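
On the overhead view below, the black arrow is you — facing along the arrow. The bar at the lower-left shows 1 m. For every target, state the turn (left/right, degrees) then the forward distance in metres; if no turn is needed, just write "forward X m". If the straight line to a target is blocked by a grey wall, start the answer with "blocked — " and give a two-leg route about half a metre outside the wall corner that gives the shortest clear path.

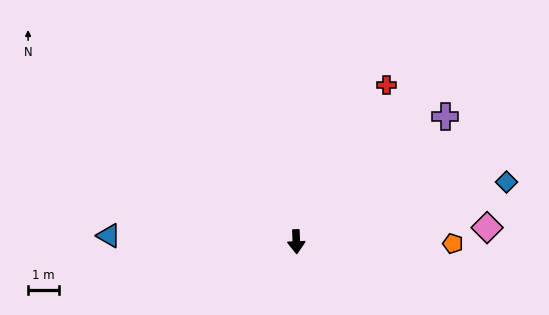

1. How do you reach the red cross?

turn left 148°, forward 5.8 m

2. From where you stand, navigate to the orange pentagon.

turn left 87°, forward 5.0 m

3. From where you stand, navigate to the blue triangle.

turn right 94°, forward 6.0 m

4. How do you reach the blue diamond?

turn left 104°, forward 7.0 m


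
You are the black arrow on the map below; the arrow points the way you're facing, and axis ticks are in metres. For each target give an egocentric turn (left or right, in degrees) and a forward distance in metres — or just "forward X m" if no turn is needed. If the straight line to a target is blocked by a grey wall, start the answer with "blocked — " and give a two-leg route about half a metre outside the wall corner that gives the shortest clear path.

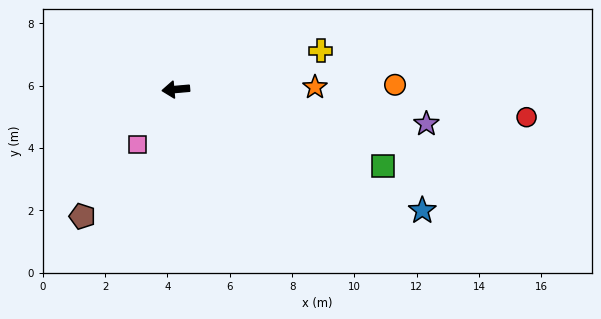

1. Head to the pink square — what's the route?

turn left 50°, forward 2.2 m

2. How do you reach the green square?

turn left 155°, forward 7.1 m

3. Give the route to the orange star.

turn left 176°, forward 4.5 m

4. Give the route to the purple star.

turn left 167°, forward 8.1 m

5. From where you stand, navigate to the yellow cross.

turn right 170°, forward 4.8 m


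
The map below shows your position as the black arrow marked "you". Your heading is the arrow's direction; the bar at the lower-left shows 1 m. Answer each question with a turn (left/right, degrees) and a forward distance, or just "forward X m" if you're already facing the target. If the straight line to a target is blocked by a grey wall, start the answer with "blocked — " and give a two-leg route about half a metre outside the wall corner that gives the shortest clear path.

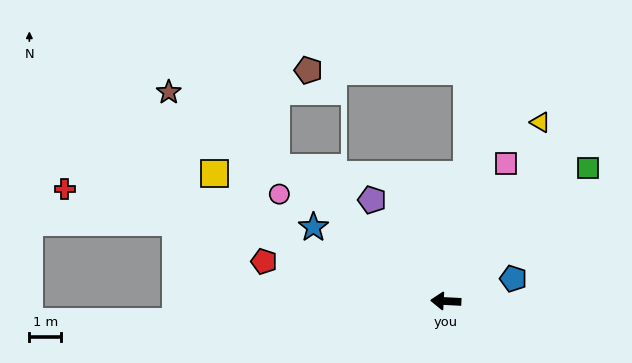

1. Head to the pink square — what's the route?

turn right 111°, forward 4.7 m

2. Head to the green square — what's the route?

turn right 134°, forward 6.2 m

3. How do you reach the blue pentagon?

turn right 159°, forward 2.2 m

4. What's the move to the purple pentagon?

turn right 51°, forward 4.0 m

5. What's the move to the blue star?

turn right 26°, forward 4.8 m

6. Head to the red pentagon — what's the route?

turn right 9°, forward 5.9 m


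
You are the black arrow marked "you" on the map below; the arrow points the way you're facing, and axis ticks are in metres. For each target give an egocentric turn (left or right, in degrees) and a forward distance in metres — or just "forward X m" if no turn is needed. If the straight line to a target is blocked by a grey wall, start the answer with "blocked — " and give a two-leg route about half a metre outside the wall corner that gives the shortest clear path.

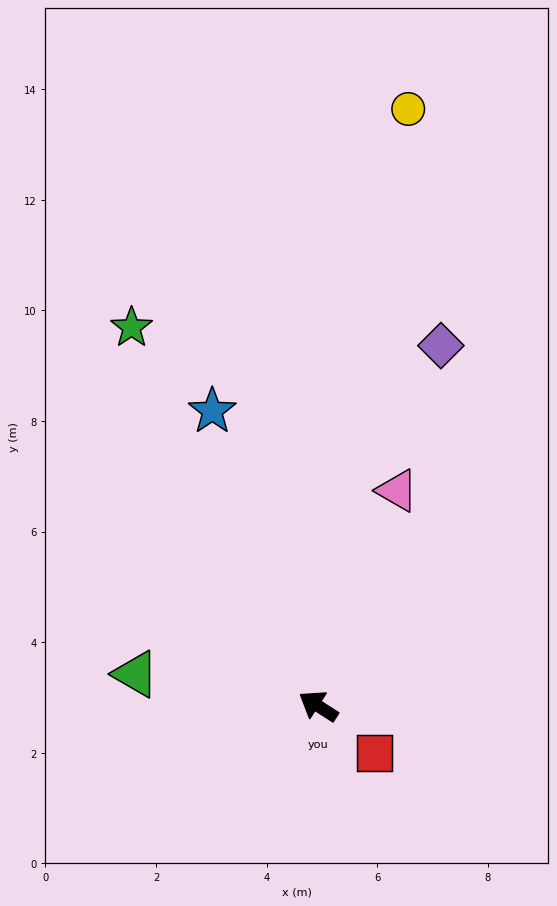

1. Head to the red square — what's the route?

turn left 173°, forward 1.3 m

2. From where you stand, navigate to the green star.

turn right 31°, forward 7.6 m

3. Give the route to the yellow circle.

turn right 66°, forward 10.9 m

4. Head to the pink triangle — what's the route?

turn right 77°, forward 4.1 m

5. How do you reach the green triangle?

turn left 23°, forward 3.4 m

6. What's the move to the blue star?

turn right 37°, forward 5.7 m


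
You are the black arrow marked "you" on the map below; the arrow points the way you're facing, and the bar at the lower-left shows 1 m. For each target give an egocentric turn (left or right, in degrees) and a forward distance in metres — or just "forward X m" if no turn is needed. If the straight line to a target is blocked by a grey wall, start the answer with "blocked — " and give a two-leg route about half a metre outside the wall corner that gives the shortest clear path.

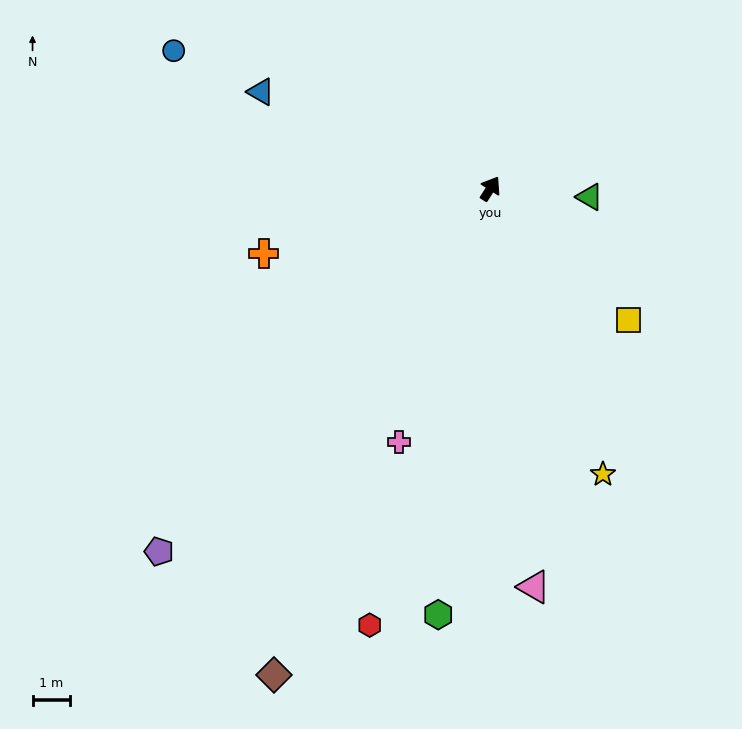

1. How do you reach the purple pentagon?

turn left 170°, forward 13.2 m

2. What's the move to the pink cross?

turn right 167°, forward 7.2 m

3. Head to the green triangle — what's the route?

turn right 62°, forward 2.7 m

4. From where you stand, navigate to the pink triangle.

turn right 141°, forward 10.7 m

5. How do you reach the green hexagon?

turn right 154°, forward 11.5 m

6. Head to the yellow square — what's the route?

turn right 101°, forward 5.1 m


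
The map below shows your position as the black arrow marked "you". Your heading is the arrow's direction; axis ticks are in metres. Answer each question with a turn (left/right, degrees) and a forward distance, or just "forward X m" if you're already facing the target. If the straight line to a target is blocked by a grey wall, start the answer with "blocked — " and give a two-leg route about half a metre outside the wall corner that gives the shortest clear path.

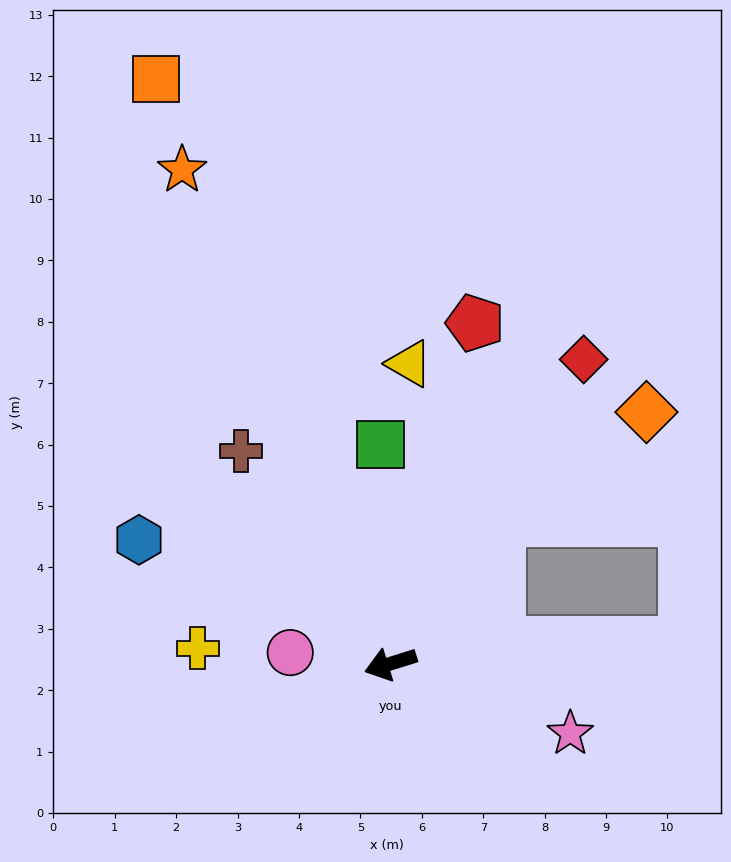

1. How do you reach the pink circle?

turn right 24°, forward 1.6 m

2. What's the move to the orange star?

turn right 84°, forward 8.7 m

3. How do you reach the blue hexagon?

turn right 44°, forward 4.6 m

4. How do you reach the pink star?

turn left 141°, forward 3.1 m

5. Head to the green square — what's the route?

turn right 105°, forward 3.6 m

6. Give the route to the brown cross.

turn right 72°, forward 4.2 m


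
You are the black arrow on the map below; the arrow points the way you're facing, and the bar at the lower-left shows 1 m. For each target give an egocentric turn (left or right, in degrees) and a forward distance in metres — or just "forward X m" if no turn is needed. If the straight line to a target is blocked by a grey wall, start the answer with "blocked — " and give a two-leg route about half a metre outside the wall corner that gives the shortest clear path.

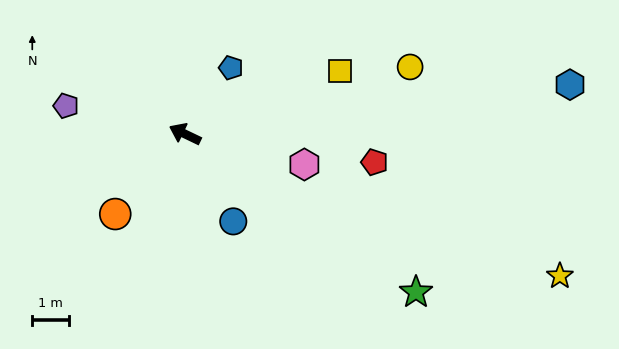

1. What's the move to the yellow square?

turn right 132°, forward 4.6 m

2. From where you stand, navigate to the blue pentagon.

turn right 99°, forward 2.2 m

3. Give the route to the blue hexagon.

turn right 147°, forward 10.6 m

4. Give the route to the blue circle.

turn left 145°, forward 2.7 m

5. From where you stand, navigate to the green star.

turn left 171°, forward 7.6 m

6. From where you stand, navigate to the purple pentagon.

turn left 12°, forward 3.3 m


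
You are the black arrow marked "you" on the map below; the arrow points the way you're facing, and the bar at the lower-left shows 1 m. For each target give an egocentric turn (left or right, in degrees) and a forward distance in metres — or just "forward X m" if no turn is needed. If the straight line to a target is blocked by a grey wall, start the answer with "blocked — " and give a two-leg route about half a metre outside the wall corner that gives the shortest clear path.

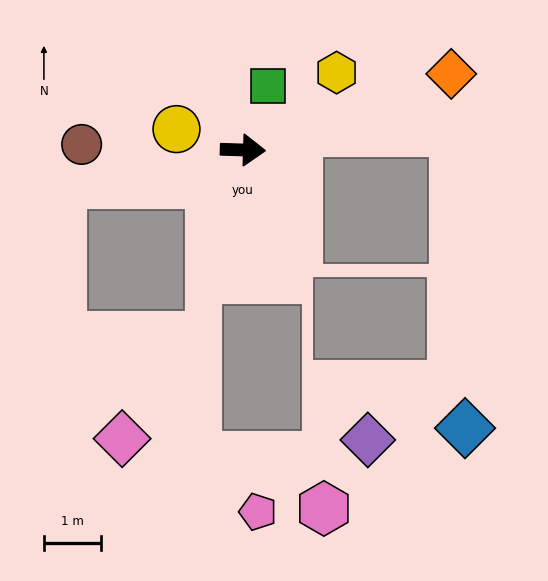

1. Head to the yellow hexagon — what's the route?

turn left 41°, forward 2.1 m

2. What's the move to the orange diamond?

turn left 22°, forward 3.9 m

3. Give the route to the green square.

turn left 70°, forward 1.2 m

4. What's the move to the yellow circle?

turn left 164°, forward 1.2 m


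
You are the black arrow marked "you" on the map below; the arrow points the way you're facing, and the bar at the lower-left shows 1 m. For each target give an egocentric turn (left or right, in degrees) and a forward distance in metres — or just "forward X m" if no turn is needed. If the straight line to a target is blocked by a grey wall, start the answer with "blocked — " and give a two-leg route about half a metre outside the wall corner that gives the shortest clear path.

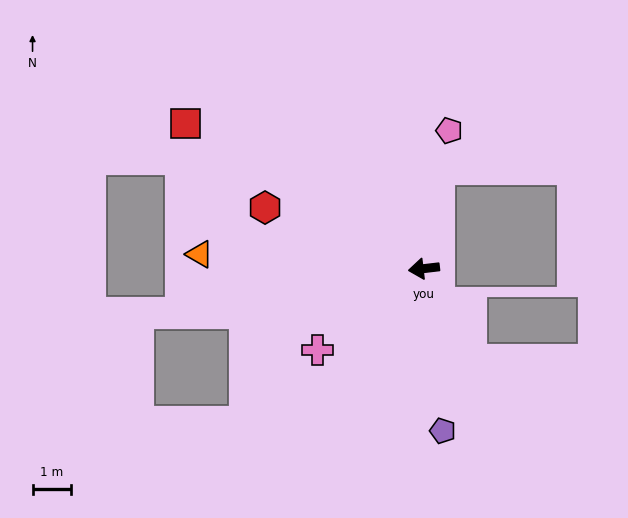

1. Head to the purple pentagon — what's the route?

turn left 90°, forward 4.3 m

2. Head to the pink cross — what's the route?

turn left 31°, forward 3.5 m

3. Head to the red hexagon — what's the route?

turn right 28°, forward 4.5 m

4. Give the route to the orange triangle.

turn right 10°, forward 5.9 m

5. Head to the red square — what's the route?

turn right 38°, forward 7.3 m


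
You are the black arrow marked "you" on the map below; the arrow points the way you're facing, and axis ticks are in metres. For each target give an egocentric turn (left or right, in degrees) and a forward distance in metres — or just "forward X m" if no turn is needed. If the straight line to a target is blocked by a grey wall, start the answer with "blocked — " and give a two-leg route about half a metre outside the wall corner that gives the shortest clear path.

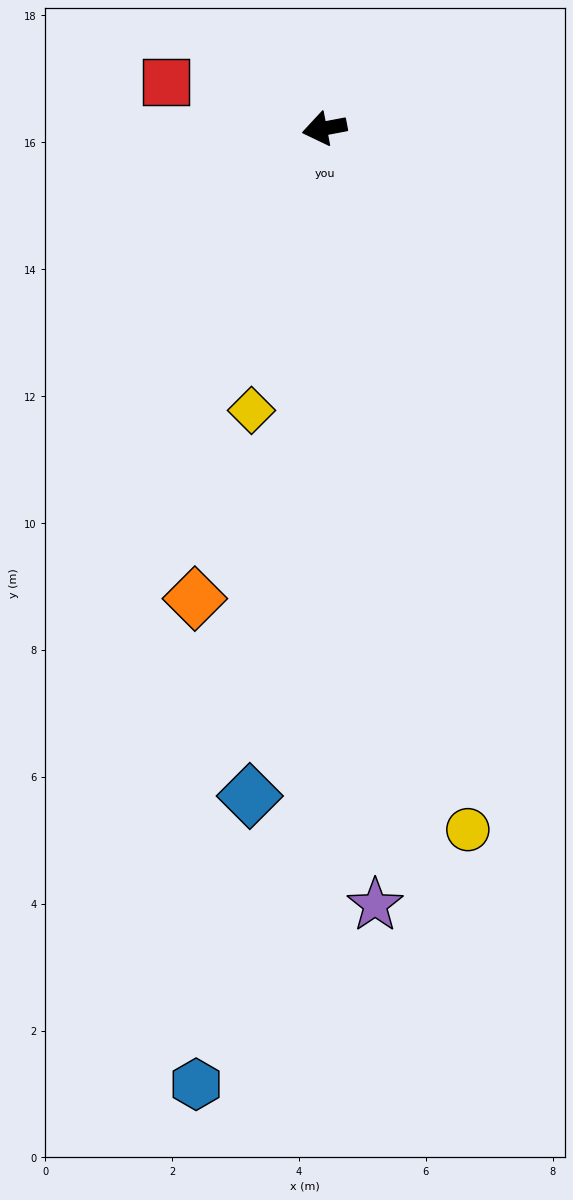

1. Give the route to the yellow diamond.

turn left 65°, forward 4.6 m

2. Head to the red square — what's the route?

turn right 27°, forward 2.6 m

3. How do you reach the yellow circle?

turn left 91°, forward 11.3 m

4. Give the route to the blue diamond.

turn left 73°, forward 10.6 m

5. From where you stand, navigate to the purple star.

turn left 83°, forward 12.3 m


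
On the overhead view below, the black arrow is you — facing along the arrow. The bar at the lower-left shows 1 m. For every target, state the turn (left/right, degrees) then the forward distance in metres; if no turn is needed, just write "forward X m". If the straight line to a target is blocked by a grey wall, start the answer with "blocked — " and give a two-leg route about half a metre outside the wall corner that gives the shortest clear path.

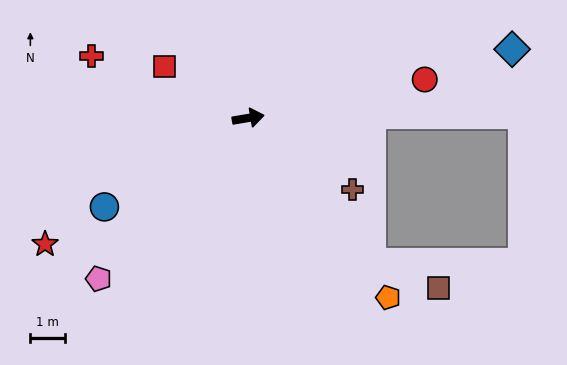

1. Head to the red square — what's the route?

turn left 139°, forward 2.8 m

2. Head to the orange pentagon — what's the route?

turn right 62°, forward 6.6 m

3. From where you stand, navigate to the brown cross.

turn right 44°, forward 3.7 m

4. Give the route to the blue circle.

turn right 158°, forward 4.9 m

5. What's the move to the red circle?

turn left 3°, forward 5.2 m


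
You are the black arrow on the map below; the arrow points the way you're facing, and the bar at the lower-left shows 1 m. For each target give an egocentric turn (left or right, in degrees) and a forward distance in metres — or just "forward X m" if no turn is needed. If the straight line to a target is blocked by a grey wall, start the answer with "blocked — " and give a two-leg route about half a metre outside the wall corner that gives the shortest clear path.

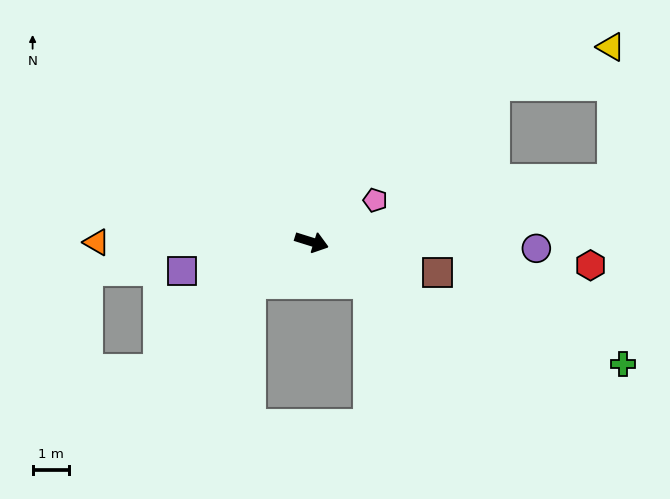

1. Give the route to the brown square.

turn left 4°, forward 3.5 m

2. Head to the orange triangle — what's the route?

turn right 163°, forward 5.9 m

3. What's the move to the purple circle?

turn left 16°, forward 6.2 m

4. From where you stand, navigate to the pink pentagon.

turn left 51°, forward 2.1 m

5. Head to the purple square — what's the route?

turn right 150°, forward 3.6 m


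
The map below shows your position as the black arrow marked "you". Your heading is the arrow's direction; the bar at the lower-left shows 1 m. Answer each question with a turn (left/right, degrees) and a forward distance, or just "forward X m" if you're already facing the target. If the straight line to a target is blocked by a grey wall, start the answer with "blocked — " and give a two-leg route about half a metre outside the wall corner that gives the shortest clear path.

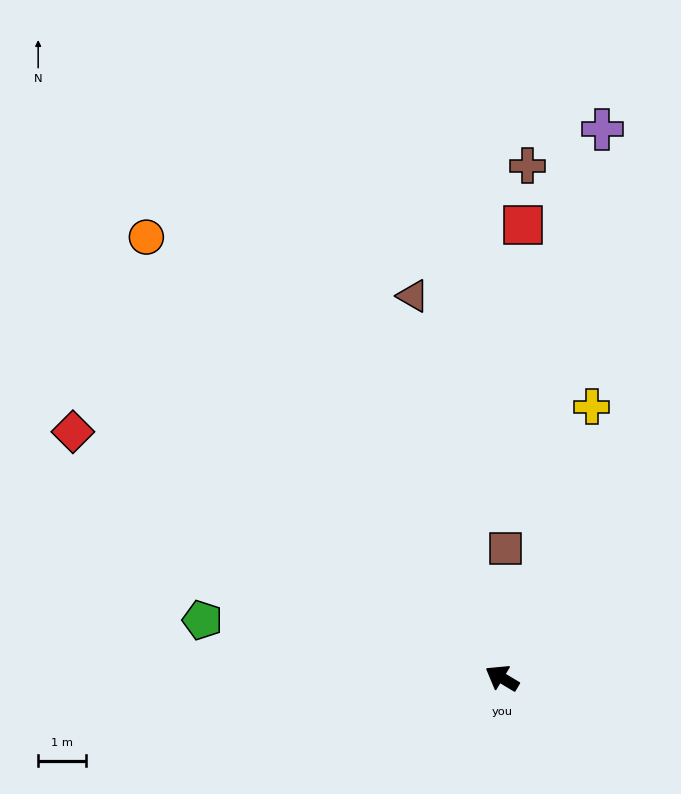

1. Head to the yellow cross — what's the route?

turn right 77°, forward 5.9 m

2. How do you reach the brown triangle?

turn right 46°, forward 8.1 m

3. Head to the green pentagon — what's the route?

turn left 20°, forward 6.3 m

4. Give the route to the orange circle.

turn right 20°, forward 11.7 m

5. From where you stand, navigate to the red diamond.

forward 10.2 m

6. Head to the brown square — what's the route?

turn right 60°, forward 2.7 m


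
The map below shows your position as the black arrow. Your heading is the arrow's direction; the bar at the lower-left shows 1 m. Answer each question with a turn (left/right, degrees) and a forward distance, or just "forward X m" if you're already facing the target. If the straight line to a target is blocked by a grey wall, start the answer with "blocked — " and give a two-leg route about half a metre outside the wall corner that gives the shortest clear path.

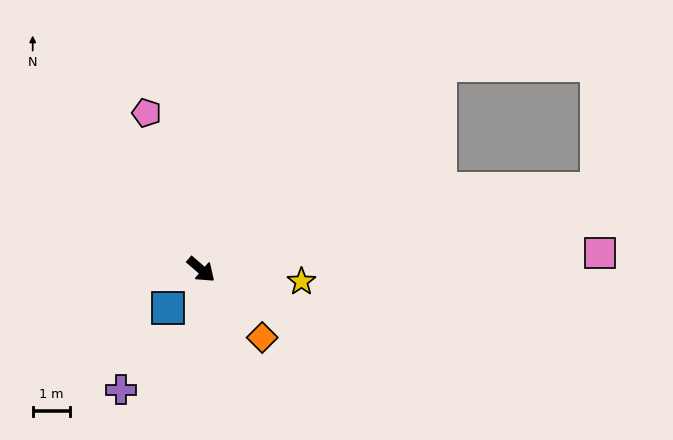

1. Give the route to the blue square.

turn right 90°, forward 1.4 m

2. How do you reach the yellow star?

turn left 34°, forward 2.7 m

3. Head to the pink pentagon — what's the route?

turn left 150°, forward 4.4 m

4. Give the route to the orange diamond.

turn right 7°, forward 2.4 m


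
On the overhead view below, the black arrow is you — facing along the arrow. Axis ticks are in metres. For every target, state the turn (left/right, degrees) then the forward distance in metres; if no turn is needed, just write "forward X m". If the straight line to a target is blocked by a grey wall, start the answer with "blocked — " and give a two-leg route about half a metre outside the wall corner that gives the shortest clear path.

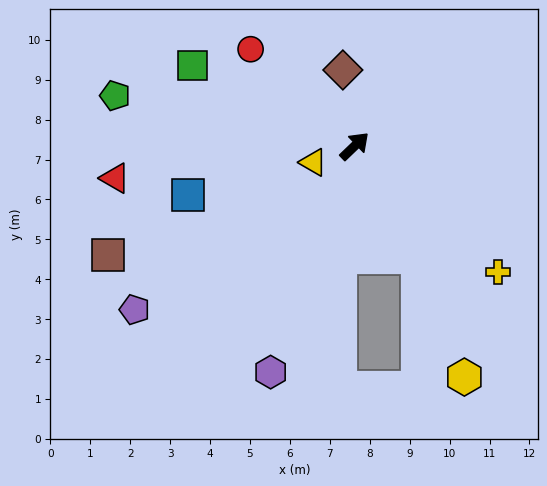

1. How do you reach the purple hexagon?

turn right 154°, forward 6.0 m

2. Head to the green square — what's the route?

turn left 110°, forward 4.5 m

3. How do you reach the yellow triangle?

turn left 158°, forward 1.1 m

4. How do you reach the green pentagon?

turn left 124°, forward 6.1 m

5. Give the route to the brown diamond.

turn left 55°, forward 1.9 m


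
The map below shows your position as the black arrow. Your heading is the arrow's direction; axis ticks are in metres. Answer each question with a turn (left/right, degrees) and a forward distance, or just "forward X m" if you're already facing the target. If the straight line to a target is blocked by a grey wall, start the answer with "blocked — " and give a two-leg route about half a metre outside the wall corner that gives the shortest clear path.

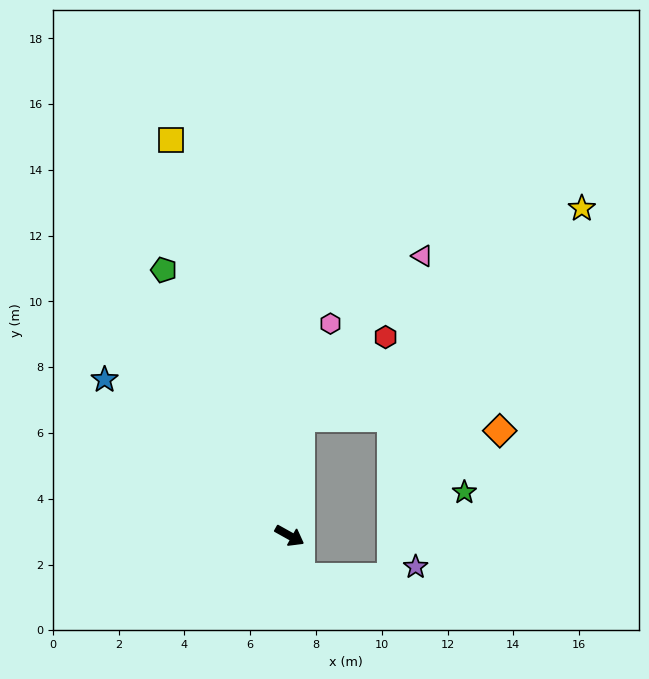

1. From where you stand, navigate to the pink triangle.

blocked — turn left 114°, forward 3.6 m, then turn right 32°, forward 6.2 m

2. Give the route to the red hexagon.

blocked — turn left 114°, forward 3.6 m, then turn right 41°, forward 3.6 m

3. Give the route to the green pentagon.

turn left 144°, forward 8.9 m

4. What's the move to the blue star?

turn left 169°, forward 7.4 m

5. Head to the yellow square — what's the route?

turn left 136°, forward 12.6 m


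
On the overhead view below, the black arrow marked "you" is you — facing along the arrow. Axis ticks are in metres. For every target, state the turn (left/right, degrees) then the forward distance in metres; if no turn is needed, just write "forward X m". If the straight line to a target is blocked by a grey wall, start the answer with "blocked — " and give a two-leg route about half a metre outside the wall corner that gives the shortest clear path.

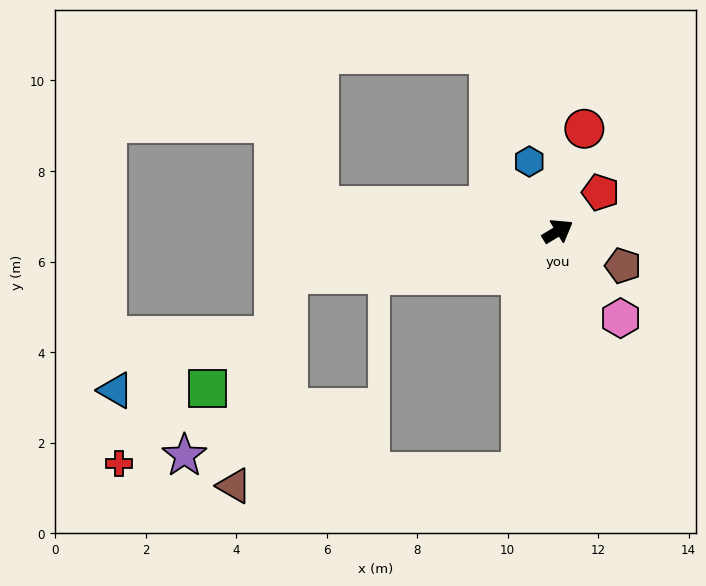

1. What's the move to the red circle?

turn left 44°, forward 2.3 m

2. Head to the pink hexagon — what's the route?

turn right 85°, forward 2.4 m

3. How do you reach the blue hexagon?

turn left 81°, forward 1.7 m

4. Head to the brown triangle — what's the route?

blocked — turn right 130°, forward 5.4 m, then turn right 78°, forward 6.3 m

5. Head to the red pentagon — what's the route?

turn left 11°, forward 1.3 m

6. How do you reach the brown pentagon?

turn right 59°, forward 1.6 m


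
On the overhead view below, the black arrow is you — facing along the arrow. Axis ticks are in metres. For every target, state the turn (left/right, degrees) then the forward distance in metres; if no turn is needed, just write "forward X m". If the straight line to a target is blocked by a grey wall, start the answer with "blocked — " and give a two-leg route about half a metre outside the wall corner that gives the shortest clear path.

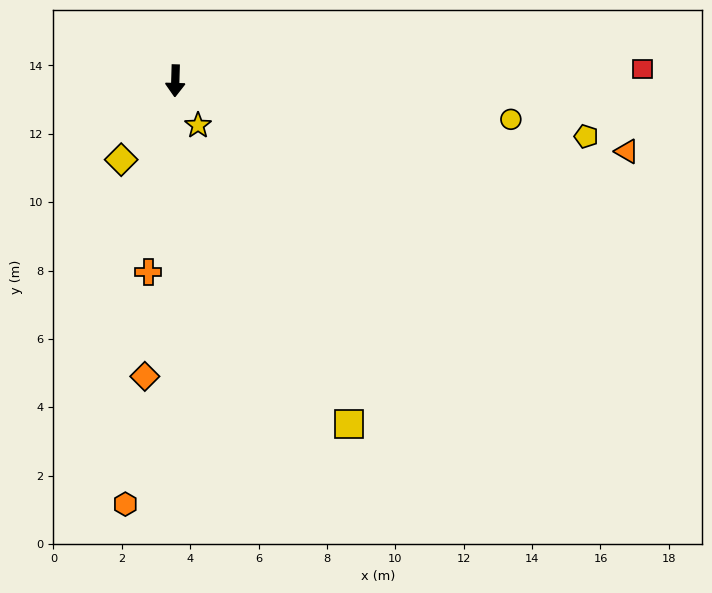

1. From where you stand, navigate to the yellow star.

turn left 29°, forward 1.5 m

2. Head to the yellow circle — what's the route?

turn left 85°, forward 9.9 m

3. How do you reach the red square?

turn left 93°, forward 13.7 m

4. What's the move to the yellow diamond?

turn right 33°, forward 2.8 m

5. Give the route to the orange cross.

turn right 6°, forward 5.6 m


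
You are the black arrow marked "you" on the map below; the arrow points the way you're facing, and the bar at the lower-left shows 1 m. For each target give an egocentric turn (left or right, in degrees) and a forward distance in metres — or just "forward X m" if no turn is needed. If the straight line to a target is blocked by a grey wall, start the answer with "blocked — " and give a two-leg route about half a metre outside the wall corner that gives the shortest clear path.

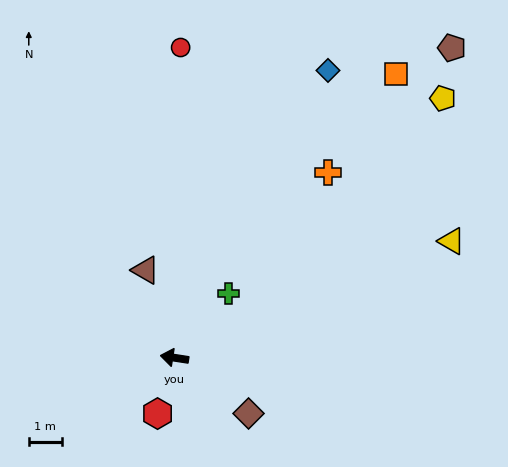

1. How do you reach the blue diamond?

turn right 109°, forward 9.9 m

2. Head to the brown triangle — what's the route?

turn right 63°, forward 2.8 m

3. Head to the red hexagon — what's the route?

turn left 82°, forward 1.8 m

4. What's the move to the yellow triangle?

turn right 148°, forward 9.2 m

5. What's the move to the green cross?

turn right 121°, forward 2.6 m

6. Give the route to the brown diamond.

turn left 152°, forward 2.8 m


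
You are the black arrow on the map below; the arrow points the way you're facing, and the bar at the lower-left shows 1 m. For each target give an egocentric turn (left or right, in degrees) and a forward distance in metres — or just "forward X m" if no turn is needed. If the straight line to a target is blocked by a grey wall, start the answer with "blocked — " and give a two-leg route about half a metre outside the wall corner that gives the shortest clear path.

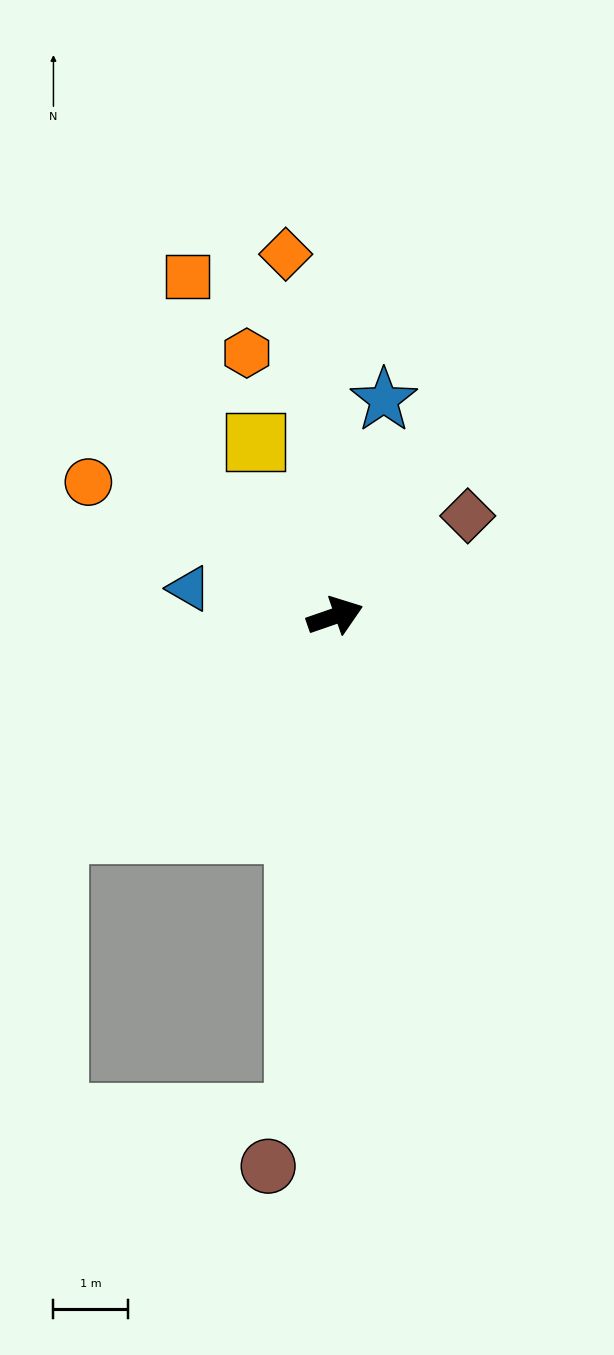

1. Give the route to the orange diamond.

turn left 79°, forward 4.9 m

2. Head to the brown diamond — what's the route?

turn left 18°, forward 2.2 m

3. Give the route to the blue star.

turn left 58°, forward 3.0 m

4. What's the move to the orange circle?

turn left 132°, forward 3.8 m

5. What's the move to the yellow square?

turn left 96°, forward 2.6 m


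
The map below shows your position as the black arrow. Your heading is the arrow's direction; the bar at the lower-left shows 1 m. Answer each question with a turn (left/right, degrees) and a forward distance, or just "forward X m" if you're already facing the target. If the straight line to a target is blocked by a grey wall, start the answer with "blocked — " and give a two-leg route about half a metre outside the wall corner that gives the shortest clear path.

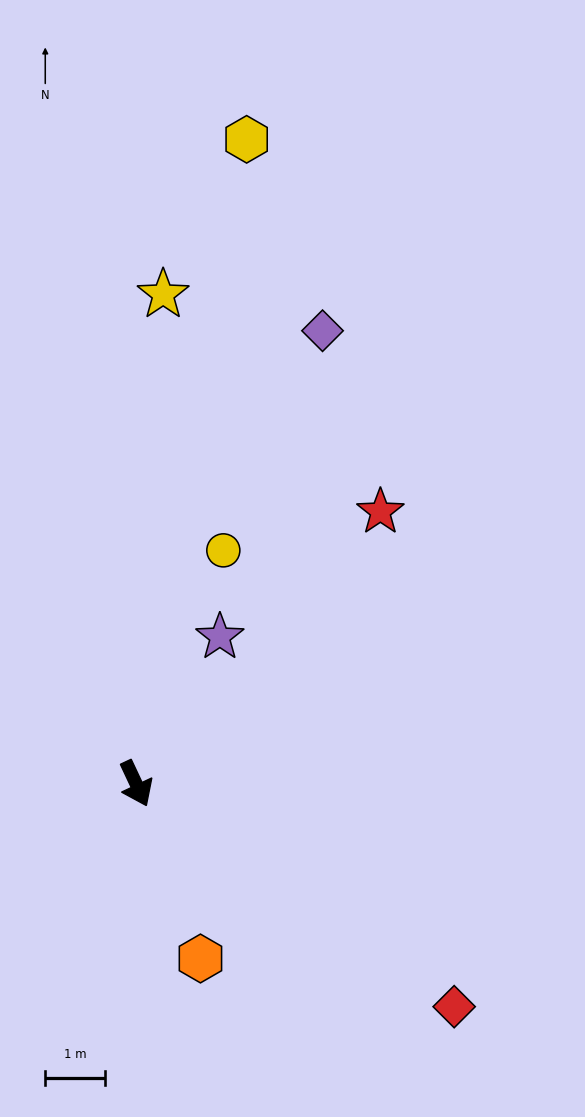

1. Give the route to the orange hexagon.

turn right 5°, forward 3.1 m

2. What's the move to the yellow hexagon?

turn left 145°, forward 10.9 m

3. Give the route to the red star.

turn left 113°, forward 6.1 m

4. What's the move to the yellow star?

turn left 152°, forward 8.2 m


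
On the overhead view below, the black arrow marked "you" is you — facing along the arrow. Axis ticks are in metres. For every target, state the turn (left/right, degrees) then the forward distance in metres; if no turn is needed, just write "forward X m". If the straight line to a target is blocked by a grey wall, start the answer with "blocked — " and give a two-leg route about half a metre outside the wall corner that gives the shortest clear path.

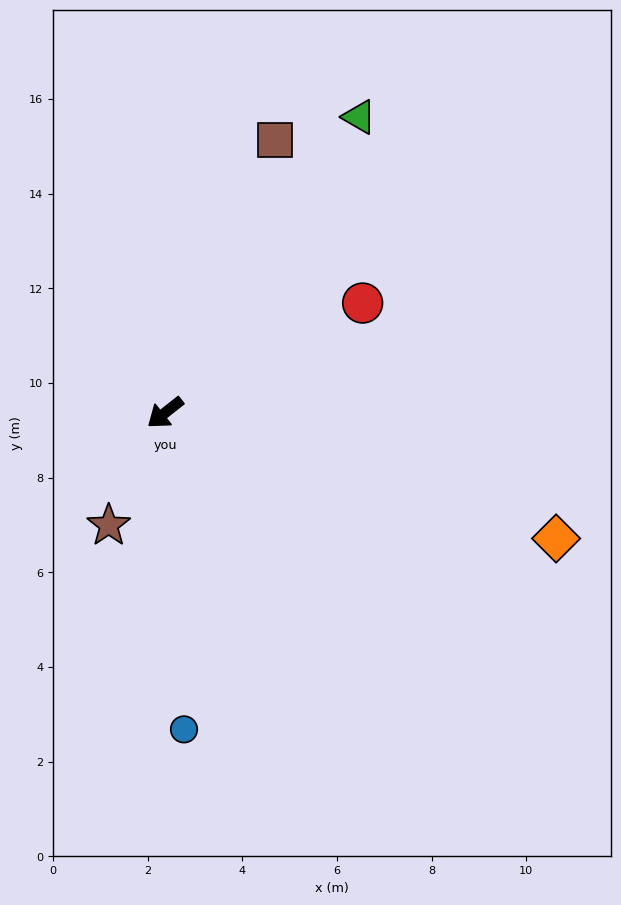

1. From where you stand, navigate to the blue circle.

turn left 55°, forward 6.7 m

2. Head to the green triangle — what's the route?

turn right 162°, forward 7.5 m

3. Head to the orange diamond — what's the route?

turn left 124°, forward 8.7 m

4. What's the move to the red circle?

turn left 171°, forward 4.8 m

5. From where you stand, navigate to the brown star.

turn left 25°, forward 2.7 m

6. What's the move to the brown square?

turn right 150°, forward 6.2 m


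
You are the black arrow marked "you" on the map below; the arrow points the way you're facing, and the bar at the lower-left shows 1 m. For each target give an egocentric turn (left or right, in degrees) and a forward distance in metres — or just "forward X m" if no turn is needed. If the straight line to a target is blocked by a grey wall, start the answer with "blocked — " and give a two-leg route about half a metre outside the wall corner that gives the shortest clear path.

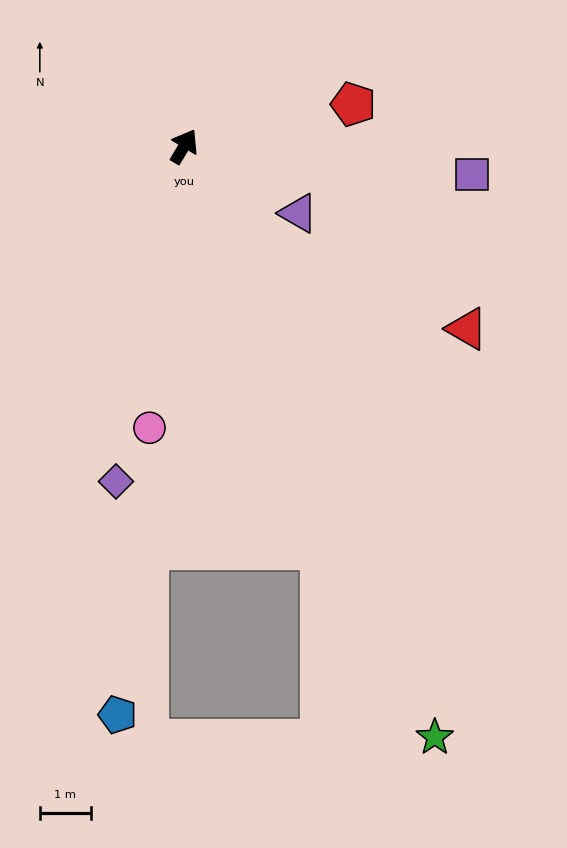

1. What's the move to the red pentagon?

turn right 45°, forward 3.4 m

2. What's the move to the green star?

turn right 126°, forward 12.6 m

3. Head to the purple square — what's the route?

turn right 65°, forward 5.7 m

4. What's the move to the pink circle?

turn right 156°, forward 5.6 m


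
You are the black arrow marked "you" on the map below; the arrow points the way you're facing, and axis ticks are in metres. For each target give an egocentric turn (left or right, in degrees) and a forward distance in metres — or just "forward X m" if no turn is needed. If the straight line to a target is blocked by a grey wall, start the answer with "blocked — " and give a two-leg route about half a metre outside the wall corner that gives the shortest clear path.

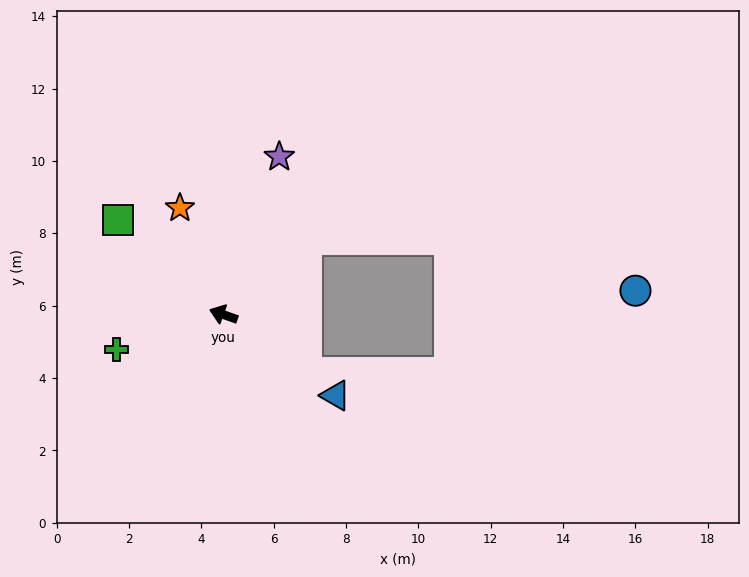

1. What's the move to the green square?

turn right 22°, forward 3.9 m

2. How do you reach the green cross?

turn left 38°, forward 3.1 m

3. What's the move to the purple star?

turn right 90°, forward 4.6 m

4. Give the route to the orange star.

turn right 48°, forward 3.2 m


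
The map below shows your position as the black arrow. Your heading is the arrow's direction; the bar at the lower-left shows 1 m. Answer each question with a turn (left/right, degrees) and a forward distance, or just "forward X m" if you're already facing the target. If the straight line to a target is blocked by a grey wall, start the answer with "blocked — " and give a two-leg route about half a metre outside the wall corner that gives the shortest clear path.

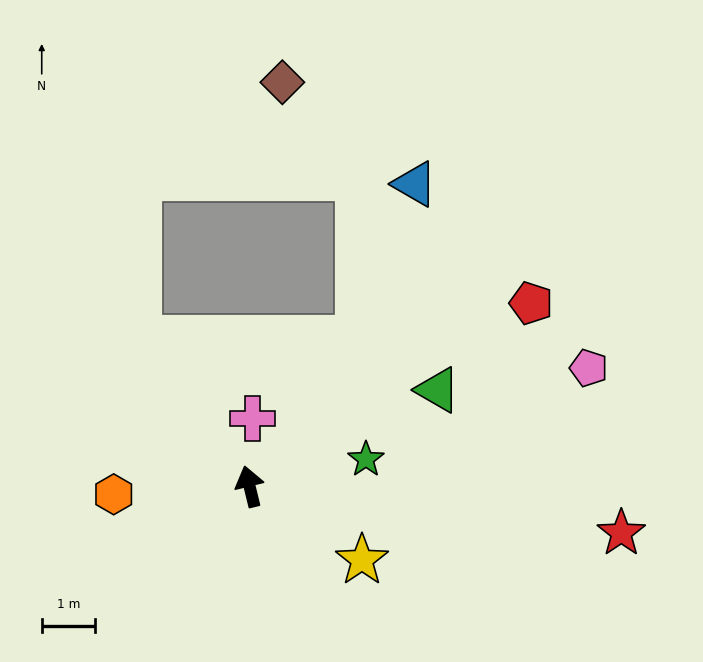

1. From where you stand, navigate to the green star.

turn right 91°, forward 2.2 m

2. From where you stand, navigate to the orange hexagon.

turn left 80°, forward 2.5 m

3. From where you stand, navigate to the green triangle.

turn right 77°, forward 4.0 m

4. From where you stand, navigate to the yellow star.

turn right 137°, forward 2.5 m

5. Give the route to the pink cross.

turn right 16°, forward 1.3 m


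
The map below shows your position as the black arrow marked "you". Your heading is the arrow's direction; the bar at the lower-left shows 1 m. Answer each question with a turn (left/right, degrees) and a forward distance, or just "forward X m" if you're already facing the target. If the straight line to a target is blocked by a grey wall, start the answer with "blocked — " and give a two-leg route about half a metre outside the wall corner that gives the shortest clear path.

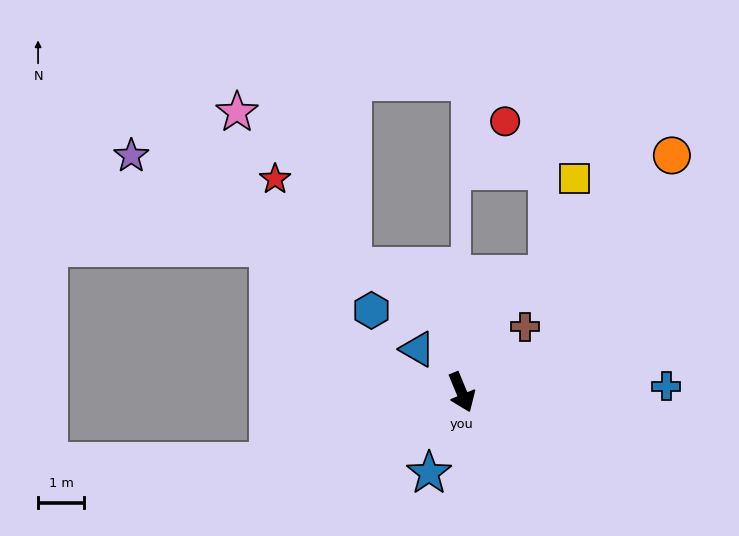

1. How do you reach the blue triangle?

turn right 157°, forward 1.3 m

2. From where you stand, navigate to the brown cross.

turn left 113°, forward 2.0 m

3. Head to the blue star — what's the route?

turn right 44°, forward 1.9 m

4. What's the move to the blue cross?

turn left 69°, forward 4.4 m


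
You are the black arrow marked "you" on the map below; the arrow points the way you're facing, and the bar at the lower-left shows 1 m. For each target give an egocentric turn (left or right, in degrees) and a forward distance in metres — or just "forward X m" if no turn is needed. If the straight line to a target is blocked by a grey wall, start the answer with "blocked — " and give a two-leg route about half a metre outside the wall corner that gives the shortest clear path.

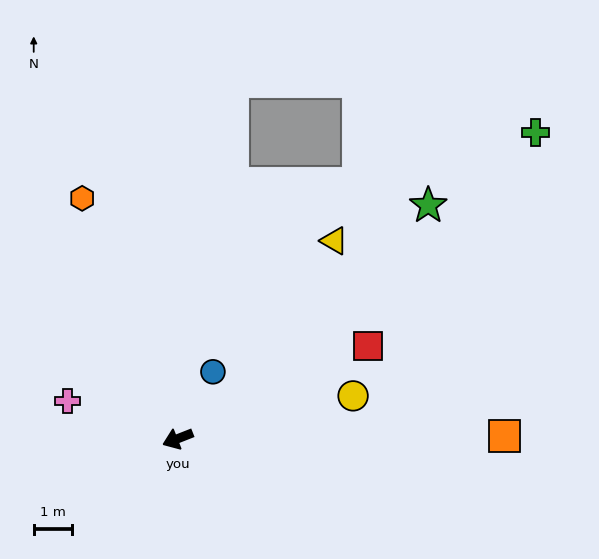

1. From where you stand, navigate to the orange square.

turn left 159°, forward 8.5 m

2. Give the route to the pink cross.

turn right 40°, forward 3.0 m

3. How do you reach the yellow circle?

turn left 172°, forward 4.7 m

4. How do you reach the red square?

turn right 175°, forward 5.5 m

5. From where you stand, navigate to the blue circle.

turn right 139°, forward 2.0 m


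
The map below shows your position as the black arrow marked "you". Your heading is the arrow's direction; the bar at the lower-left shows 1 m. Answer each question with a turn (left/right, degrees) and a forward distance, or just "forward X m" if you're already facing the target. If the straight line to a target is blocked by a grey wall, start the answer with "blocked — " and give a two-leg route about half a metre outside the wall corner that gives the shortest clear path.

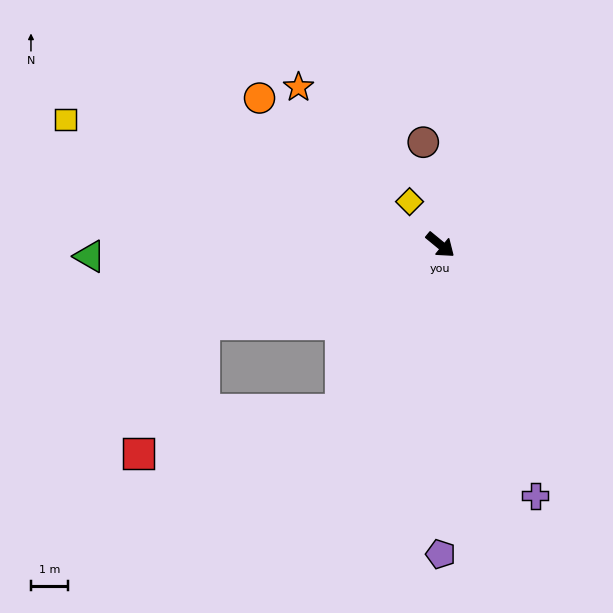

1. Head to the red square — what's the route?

blocked — turn right 122°, forward 6.8 m, then turn left 44°, forward 3.9 m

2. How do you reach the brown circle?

turn left 139°, forward 2.8 m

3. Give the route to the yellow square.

turn right 159°, forward 10.8 m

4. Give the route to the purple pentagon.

turn right 51°, forward 8.4 m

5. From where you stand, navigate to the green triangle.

turn right 139°, forward 9.6 m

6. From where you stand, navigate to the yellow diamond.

turn left 165°, forward 1.4 m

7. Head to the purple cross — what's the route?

turn right 30°, forward 7.3 m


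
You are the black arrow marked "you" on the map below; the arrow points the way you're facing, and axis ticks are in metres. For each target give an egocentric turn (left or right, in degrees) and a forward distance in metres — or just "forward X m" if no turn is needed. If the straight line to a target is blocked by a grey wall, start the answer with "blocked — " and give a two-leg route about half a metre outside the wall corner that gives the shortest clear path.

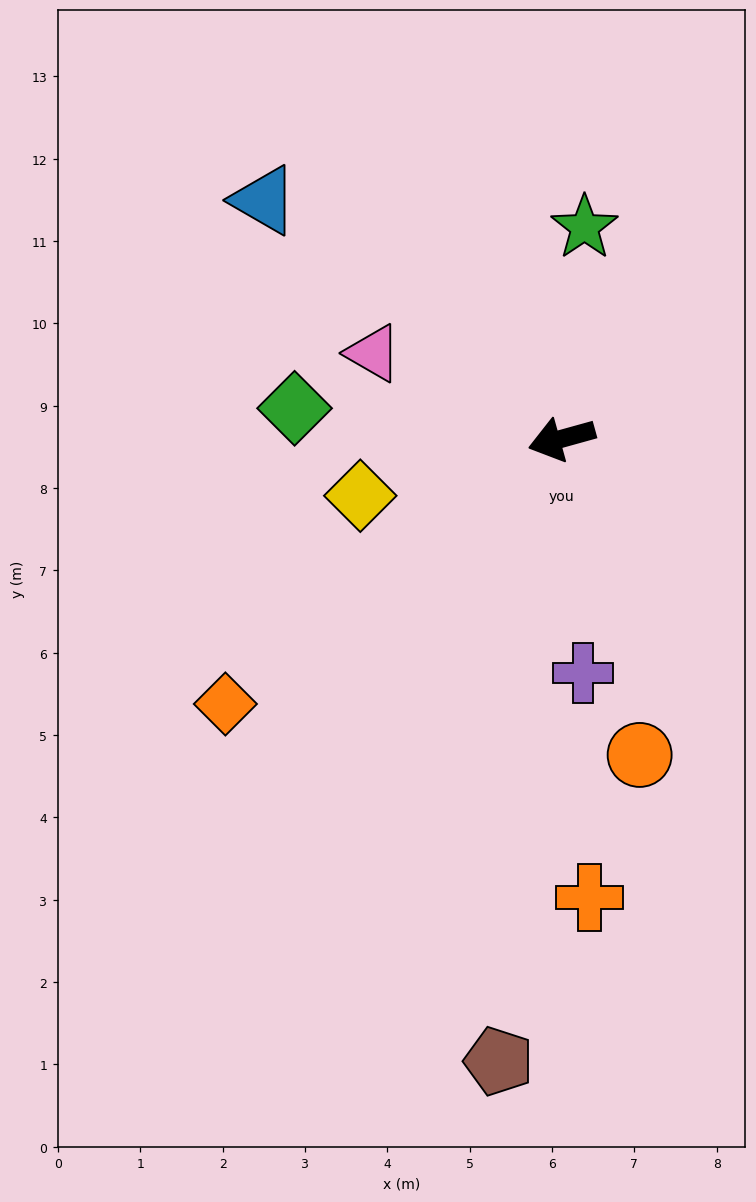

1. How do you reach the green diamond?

turn right 22°, forward 3.3 m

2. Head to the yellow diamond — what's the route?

forward 2.5 m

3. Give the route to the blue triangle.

turn right 54°, forward 4.6 m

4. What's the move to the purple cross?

turn left 80°, forward 2.9 m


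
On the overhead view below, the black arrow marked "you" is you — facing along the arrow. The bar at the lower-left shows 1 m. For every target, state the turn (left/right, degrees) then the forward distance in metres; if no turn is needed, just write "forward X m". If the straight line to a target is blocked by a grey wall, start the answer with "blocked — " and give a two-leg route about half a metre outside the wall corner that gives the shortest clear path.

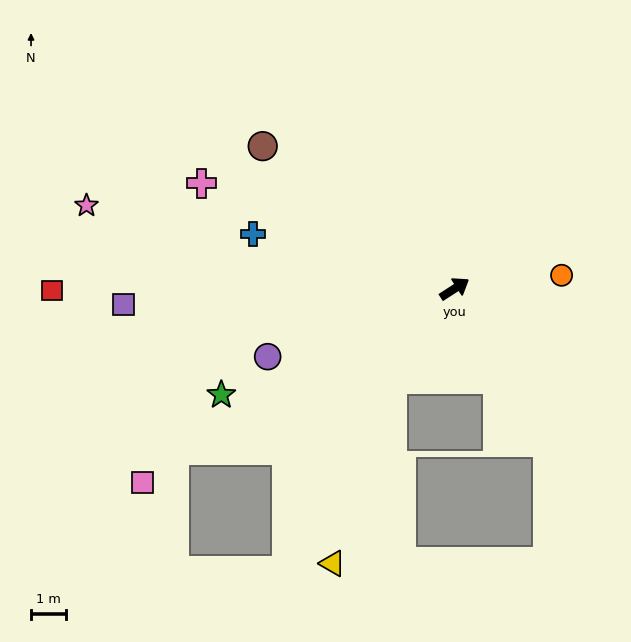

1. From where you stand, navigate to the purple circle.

turn left 167°, forward 5.7 m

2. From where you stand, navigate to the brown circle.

turn left 111°, forward 6.9 m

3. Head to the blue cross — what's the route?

turn left 132°, forward 6.0 m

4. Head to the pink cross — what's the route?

turn left 125°, forward 7.9 m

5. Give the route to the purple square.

turn left 150°, forward 9.6 m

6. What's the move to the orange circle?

turn right 26°, forward 3.1 m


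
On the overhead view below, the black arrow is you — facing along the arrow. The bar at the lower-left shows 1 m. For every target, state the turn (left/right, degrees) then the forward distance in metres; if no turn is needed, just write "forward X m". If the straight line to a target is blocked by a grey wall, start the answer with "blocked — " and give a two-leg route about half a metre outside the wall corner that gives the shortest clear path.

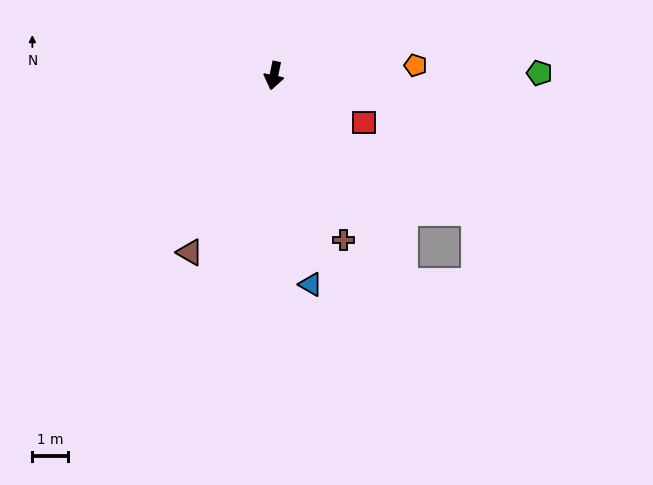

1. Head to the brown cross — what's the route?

turn left 35°, forward 5.0 m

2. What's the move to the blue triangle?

turn left 22°, forward 5.9 m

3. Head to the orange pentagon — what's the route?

turn left 106°, forward 4.0 m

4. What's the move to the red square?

turn left 74°, forward 2.8 m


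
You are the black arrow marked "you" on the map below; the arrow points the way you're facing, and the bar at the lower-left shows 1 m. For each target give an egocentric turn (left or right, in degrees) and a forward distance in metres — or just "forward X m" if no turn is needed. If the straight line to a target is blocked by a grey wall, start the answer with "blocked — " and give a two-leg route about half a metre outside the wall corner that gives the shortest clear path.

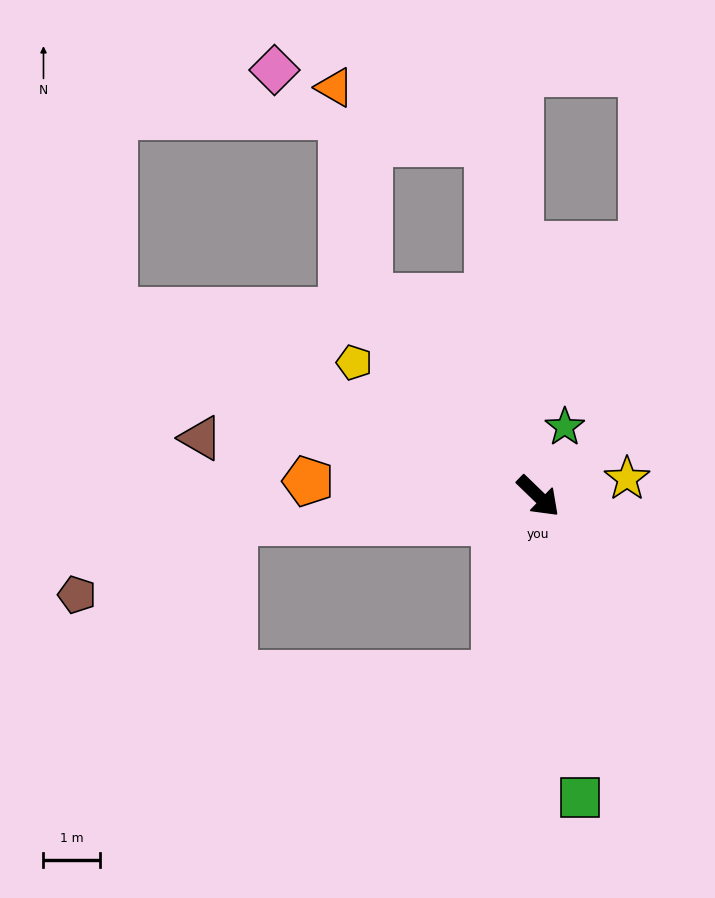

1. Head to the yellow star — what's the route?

turn left 55°, forward 1.6 m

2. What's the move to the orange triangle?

blocked — turn left 174°, forward 4.7 m, then turn right 31°, forward 3.8 m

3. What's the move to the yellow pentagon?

turn right 172°, forward 4.0 m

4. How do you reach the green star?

turn left 113°, forward 1.3 m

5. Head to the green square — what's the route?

turn right 38°, forward 5.4 m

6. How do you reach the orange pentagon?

turn right 140°, forward 4.1 m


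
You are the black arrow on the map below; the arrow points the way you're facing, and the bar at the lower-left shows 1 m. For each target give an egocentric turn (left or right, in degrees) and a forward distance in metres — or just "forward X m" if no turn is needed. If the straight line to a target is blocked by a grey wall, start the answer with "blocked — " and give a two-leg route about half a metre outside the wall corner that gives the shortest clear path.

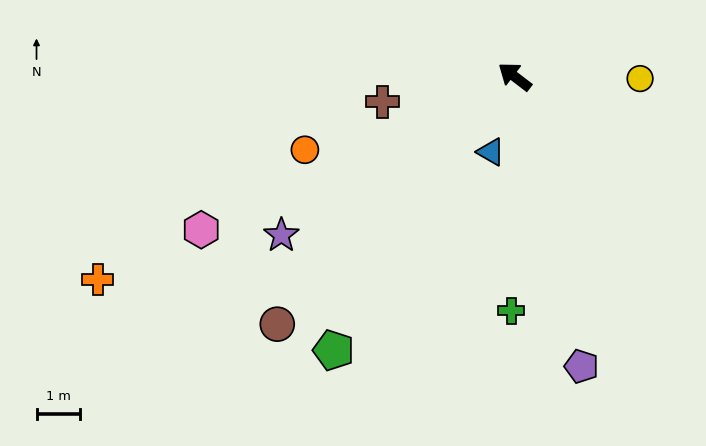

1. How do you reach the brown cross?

turn left 48°, forward 3.1 m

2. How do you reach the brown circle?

turn left 84°, forward 7.9 m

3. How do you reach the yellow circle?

turn right 143°, forward 2.9 m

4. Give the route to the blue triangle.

turn left 110°, forward 1.8 m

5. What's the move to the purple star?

turn left 72°, forward 6.5 m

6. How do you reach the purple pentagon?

turn left 140°, forward 6.8 m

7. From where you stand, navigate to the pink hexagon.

turn left 63°, forward 8.0 m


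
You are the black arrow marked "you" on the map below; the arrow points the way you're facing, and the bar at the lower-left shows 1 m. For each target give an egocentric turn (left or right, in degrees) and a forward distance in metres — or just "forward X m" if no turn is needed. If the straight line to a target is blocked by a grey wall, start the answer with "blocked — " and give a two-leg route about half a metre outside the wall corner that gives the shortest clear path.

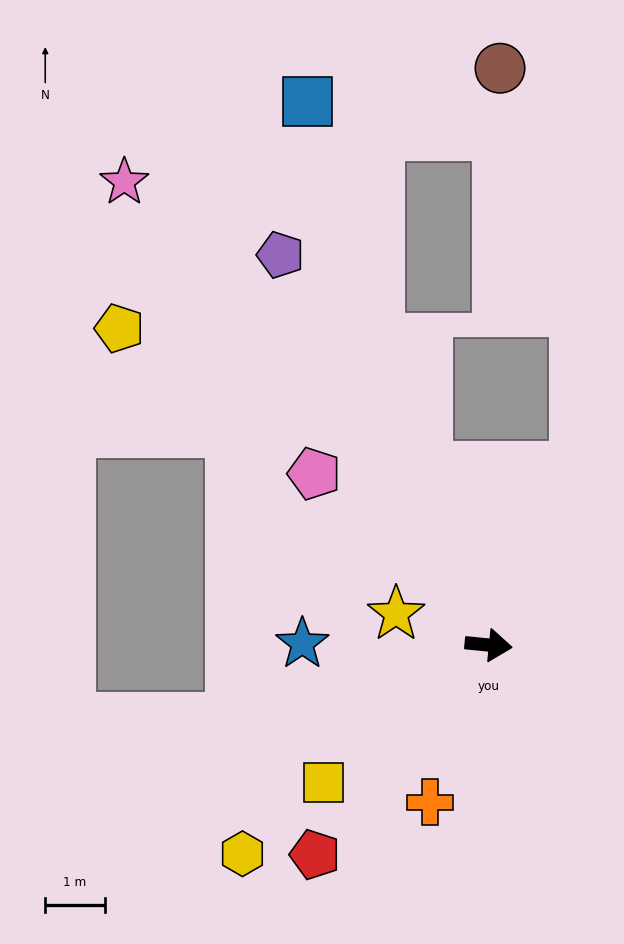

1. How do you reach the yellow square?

turn right 135°, forward 3.6 m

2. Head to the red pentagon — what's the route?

turn right 124°, forward 4.6 m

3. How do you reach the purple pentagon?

turn left 124°, forward 7.4 m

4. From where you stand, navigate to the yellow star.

turn left 167°, forward 1.6 m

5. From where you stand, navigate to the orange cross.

turn right 105°, forward 2.8 m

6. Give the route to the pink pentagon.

turn left 141°, forward 4.1 m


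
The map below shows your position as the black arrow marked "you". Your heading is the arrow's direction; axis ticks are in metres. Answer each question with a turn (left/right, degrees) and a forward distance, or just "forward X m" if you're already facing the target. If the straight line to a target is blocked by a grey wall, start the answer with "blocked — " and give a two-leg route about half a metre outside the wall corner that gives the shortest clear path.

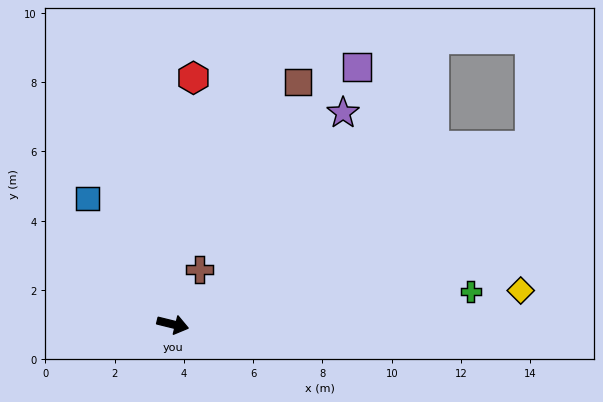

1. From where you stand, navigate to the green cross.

turn left 20°, forward 8.7 m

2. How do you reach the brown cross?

turn left 78°, forward 1.8 m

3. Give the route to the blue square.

turn left 138°, forward 4.4 m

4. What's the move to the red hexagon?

turn left 99°, forward 7.1 m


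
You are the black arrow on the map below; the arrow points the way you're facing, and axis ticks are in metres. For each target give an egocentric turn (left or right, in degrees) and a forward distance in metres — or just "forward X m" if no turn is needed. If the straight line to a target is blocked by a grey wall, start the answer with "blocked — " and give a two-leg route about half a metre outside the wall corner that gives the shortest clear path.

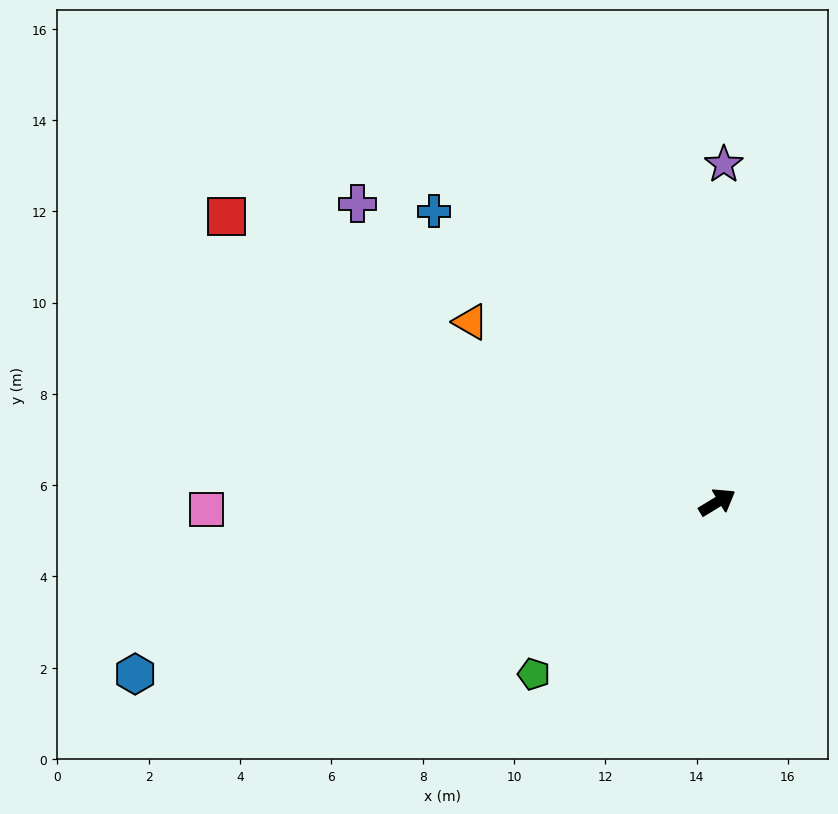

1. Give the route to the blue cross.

turn left 103°, forward 8.9 m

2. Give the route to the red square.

turn left 119°, forward 12.4 m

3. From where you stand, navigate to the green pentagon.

turn right 168°, forward 5.5 m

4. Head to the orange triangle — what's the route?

turn left 113°, forward 6.7 m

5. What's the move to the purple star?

turn left 58°, forward 7.4 m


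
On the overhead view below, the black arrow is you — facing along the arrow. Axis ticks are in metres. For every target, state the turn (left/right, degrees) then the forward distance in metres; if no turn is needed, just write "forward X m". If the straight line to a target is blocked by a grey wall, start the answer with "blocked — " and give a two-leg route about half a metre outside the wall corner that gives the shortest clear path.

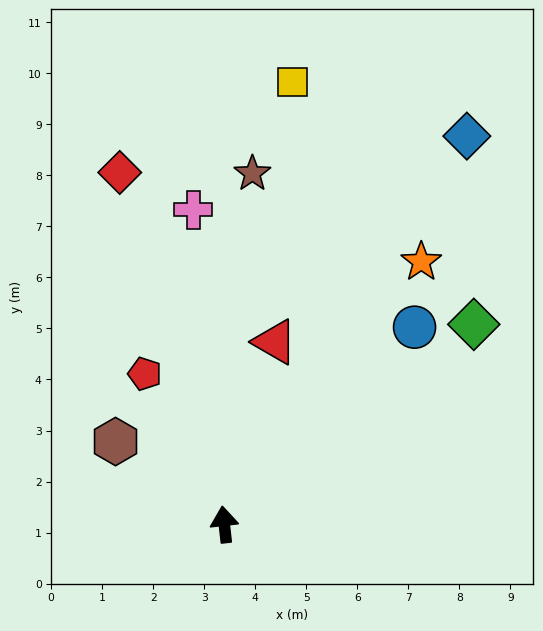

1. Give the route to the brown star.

turn right 11°, forward 6.9 m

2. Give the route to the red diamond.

turn left 10°, forward 7.2 m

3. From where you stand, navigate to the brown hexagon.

turn left 46°, forward 2.7 m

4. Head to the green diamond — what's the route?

turn right 58°, forward 6.3 m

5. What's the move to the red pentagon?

turn left 21°, forward 3.3 m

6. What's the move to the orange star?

turn right 43°, forward 6.4 m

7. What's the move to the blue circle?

turn right 50°, forward 5.4 m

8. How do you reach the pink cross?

forward 6.2 m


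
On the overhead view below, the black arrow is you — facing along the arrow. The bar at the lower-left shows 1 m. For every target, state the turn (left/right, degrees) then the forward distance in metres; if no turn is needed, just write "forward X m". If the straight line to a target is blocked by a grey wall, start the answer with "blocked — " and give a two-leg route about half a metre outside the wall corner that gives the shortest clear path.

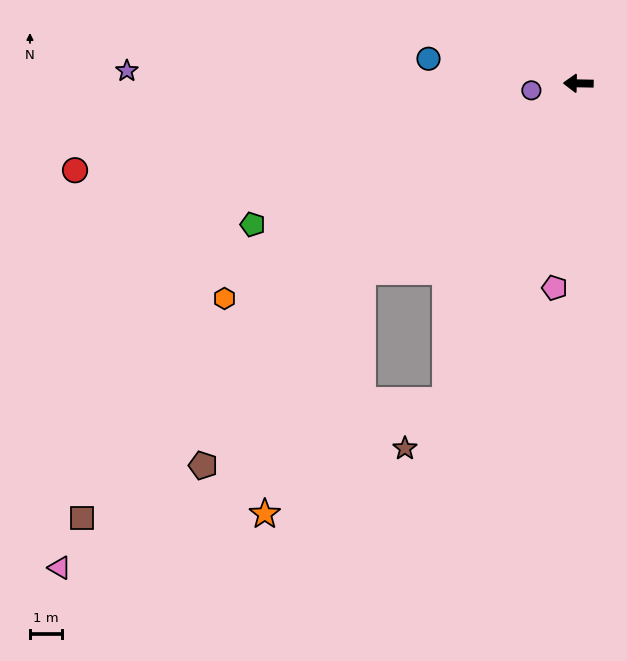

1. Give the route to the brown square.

turn left 42°, forward 20.5 m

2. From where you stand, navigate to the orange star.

blocked — turn left 42°, forward 8.9 m, then turn left 27°, forward 8.1 m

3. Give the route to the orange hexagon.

turn left 32°, forward 12.9 m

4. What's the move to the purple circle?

turn left 10°, forward 1.5 m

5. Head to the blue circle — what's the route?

turn right 8°, forward 4.7 m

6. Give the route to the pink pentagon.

turn left 84°, forward 6.4 m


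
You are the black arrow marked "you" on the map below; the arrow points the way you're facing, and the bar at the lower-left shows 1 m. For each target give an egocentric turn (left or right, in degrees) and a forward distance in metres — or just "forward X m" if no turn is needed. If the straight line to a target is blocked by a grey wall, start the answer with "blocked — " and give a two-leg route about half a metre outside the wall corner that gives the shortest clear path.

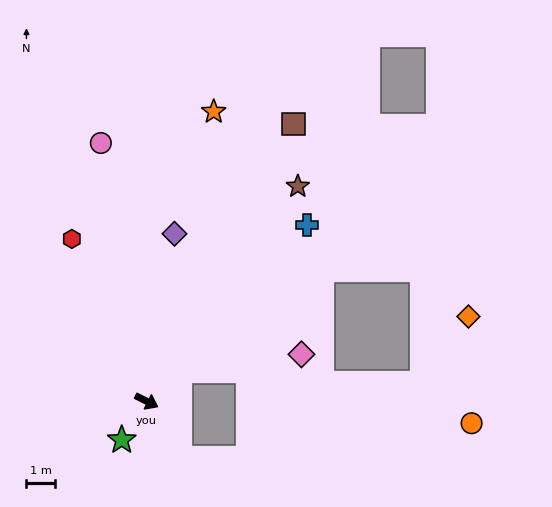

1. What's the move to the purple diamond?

turn left 107°, forward 5.9 m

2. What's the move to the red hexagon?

turn left 141°, forward 6.2 m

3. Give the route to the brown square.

turn left 89°, forward 10.9 m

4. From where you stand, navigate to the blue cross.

turn left 74°, forward 8.3 m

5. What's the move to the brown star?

turn left 82°, forward 9.1 m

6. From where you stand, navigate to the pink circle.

turn left 127°, forward 9.1 m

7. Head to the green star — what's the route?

turn right 96°, forward 1.6 m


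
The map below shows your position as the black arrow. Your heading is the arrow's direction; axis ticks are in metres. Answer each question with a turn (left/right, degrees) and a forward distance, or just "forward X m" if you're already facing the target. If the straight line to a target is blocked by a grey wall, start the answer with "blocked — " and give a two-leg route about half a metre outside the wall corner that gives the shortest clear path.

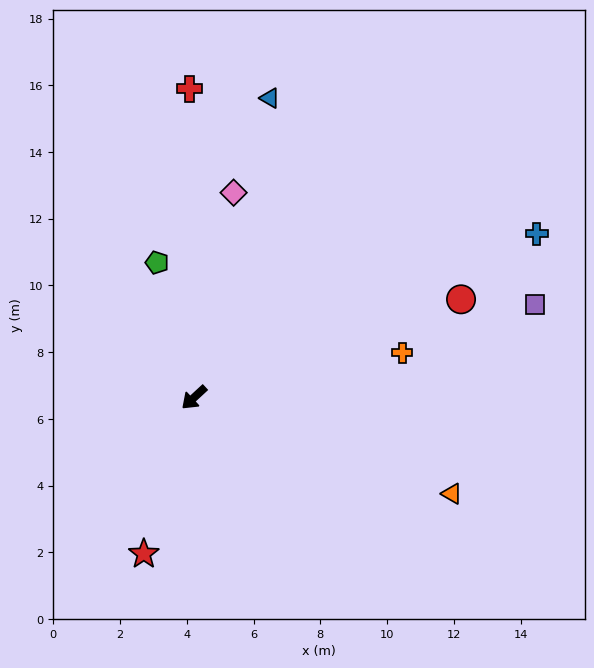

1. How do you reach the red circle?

turn left 158°, forward 8.5 m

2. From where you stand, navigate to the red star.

turn left 29°, forward 4.9 m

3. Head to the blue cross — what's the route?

turn left 163°, forward 11.4 m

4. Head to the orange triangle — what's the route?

turn left 117°, forward 8.2 m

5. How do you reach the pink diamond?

turn right 144°, forward 6.3 m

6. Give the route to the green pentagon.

turn right 117°, forward 4.2 m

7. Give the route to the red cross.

turn right 132°, forward 9.3 m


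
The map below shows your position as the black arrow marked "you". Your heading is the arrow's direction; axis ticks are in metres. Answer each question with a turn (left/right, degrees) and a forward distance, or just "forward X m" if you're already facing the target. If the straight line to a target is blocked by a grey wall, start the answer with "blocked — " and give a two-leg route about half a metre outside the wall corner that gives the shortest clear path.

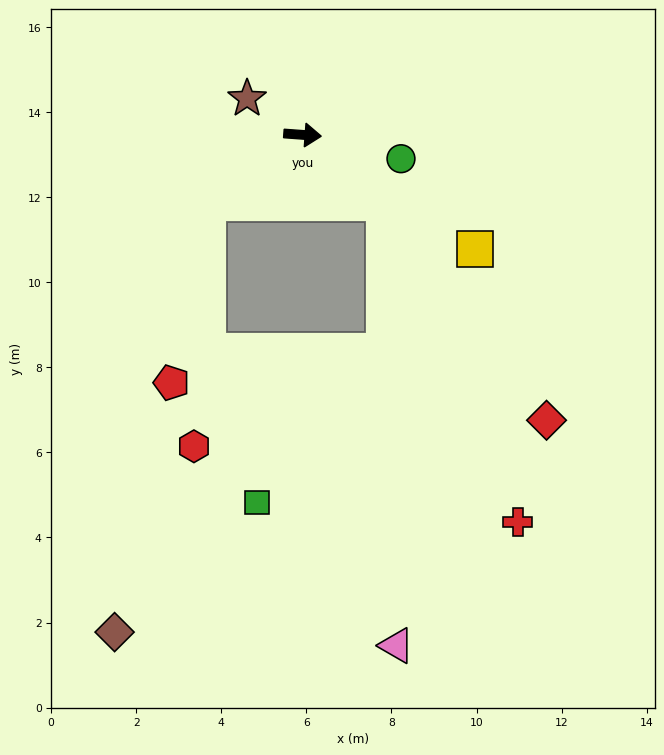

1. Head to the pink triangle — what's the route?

blocked — turn right 36°, forward 2.5 m, then turn right 48°, forward 10.4 m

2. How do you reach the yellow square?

turn right 29°, forward 4.9 m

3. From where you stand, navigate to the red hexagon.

blocked — turn right 140°, forward 2.7 m, then turn left 51°, forward 5.7 m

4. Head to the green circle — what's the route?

turn right 9°, forward 2.4 m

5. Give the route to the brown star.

turn left 151°, forward 1.6 m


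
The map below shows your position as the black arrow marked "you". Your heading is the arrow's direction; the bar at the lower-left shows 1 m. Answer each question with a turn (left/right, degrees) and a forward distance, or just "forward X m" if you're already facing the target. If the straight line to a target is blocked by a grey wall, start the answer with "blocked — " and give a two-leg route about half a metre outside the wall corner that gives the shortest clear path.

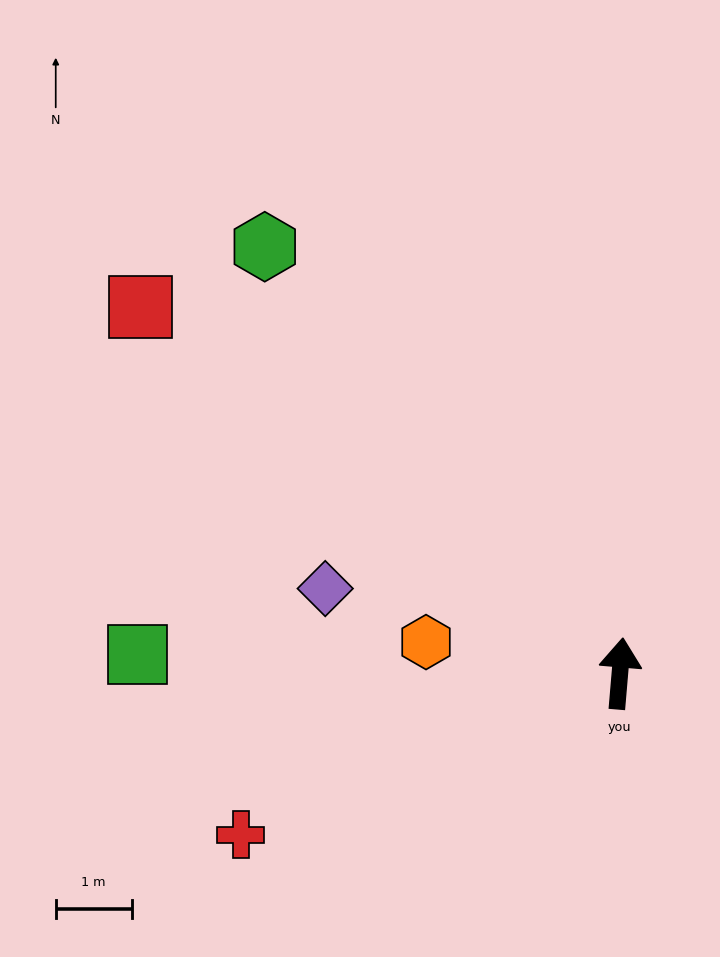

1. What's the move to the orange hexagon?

turn left 86°, forward 2.6 m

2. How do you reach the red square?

turn left 57°, forward 8.0 m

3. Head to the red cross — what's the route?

turn left 118°, forward 5.4 m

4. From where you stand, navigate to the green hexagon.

turn left 45°, forward 7.3 m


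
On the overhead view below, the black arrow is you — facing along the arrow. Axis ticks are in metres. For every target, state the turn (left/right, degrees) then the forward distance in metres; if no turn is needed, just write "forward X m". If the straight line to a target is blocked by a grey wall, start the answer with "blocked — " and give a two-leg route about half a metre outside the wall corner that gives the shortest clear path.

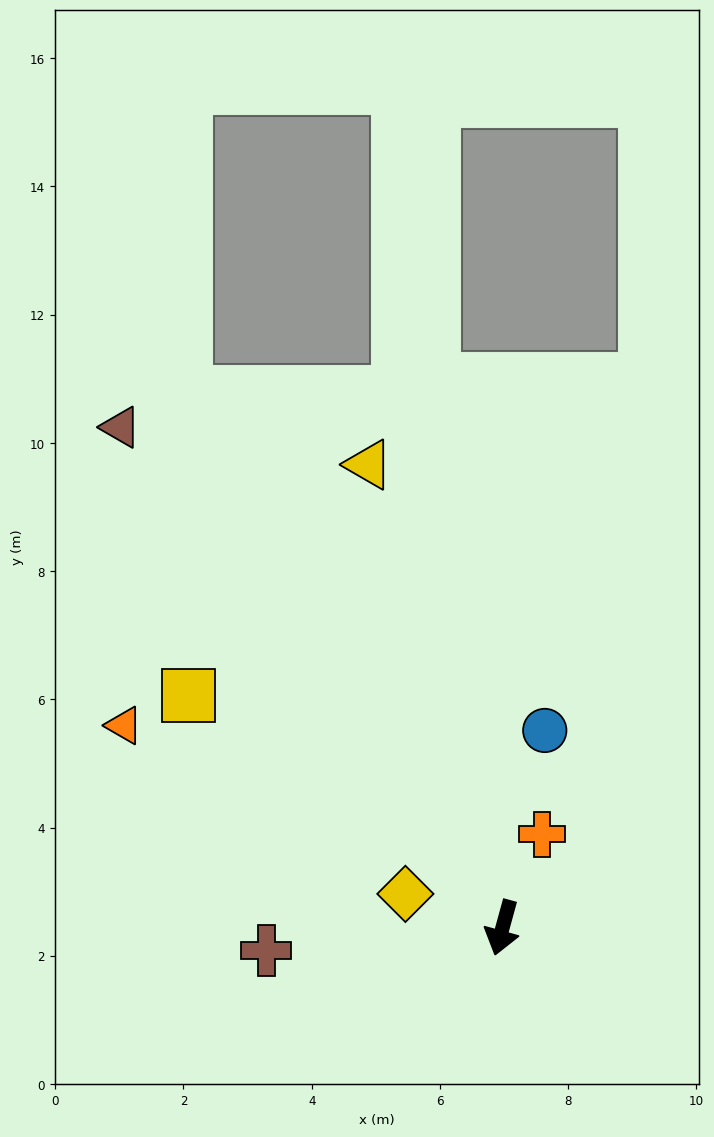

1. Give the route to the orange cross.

turn left 172°, forward 1.6 m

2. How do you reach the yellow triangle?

turn right 149°, forward 7.5 m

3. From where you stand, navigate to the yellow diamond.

turn right 94°, forward 1.6 m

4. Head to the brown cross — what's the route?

turn right 69°, forward 3.7 m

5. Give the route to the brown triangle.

turn right 127°, forward 9.8 m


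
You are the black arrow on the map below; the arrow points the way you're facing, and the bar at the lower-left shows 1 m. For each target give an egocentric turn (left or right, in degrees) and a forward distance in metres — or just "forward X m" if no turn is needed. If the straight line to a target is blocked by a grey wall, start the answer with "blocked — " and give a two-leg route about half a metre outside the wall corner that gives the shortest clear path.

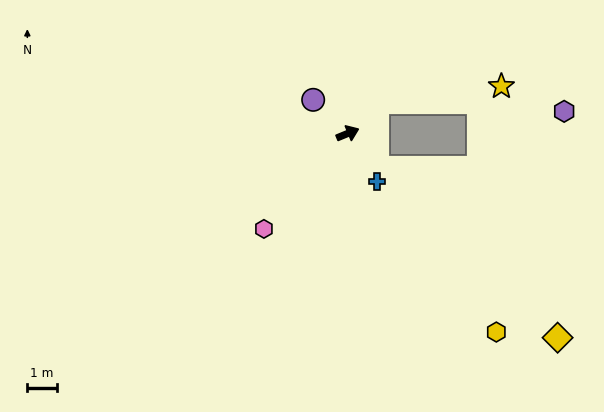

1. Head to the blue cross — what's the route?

turn right 81°, forward 1.9 m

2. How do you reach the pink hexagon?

turn right 154°, forward 4.3 m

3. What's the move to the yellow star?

blocked — turn left 25°, forward 1.5 m, then turn right 40°, forward 4.3 m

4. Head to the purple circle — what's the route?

turn left 113°, forward 1.6 m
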